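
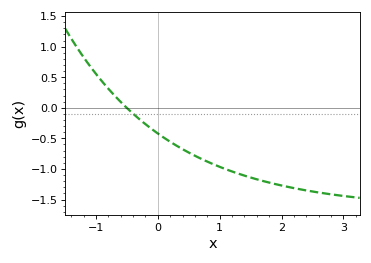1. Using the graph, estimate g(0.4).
-0.7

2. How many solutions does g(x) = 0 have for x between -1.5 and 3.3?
1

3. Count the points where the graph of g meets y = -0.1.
1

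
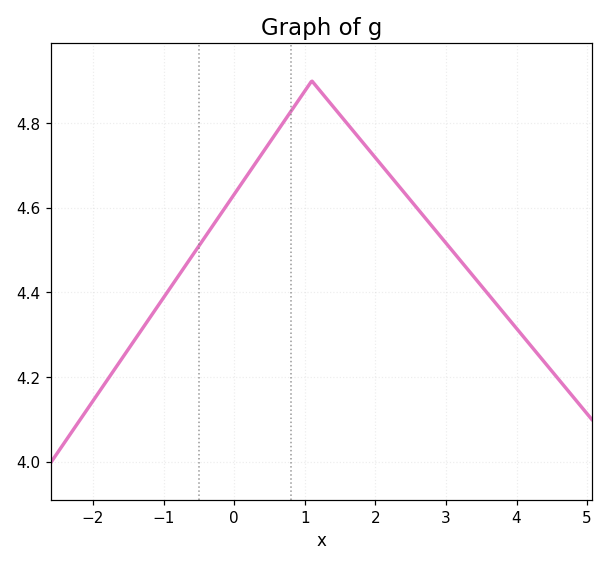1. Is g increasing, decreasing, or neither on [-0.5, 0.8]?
increasing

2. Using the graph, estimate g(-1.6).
4.24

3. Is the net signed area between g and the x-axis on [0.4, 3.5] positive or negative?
positive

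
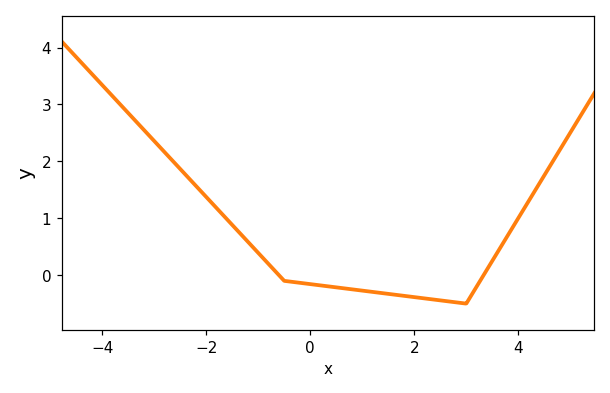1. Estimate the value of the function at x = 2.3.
-0.4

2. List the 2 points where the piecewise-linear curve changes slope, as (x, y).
(-0.5, -0.1); (3, -0.5)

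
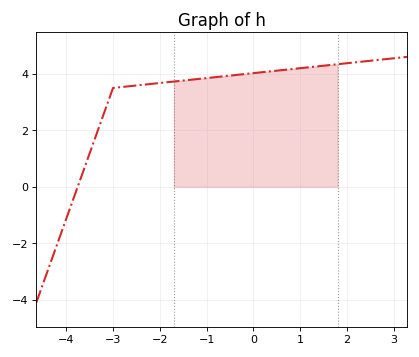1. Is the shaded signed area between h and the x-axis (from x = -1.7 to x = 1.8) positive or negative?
positive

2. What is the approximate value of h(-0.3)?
4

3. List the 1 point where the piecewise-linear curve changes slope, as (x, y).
(-3, 3.5)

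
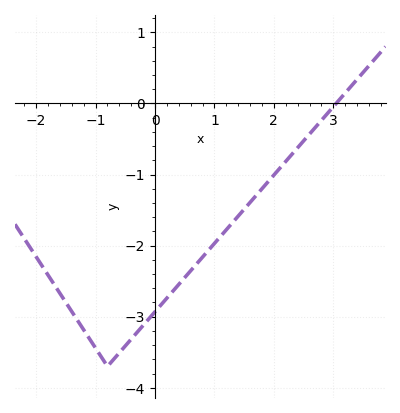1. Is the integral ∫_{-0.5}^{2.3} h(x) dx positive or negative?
negative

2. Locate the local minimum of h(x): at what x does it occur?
-0.8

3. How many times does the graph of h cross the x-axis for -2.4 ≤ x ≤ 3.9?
1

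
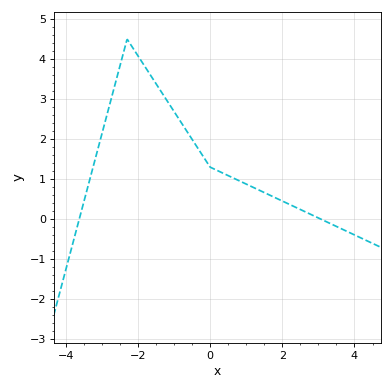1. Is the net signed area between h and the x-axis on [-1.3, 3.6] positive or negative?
positive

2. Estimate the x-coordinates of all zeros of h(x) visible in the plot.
-3.6, 3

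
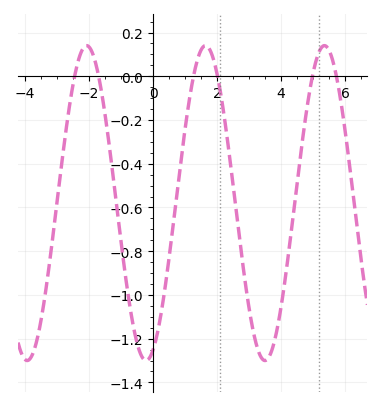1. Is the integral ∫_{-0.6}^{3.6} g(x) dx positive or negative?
negative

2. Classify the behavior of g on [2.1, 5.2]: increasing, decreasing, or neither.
neither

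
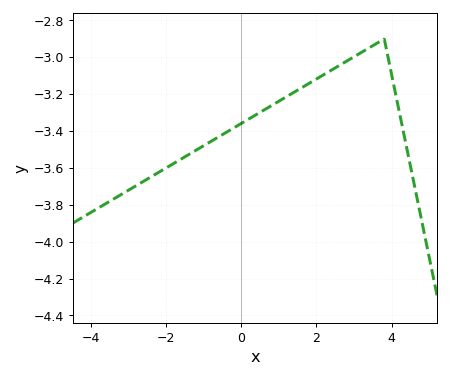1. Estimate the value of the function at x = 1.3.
-3.2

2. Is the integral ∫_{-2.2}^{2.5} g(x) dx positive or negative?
negative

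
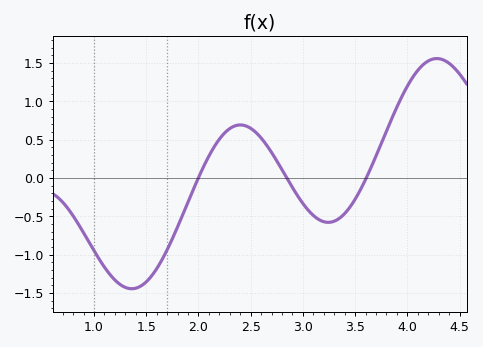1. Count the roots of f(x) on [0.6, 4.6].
3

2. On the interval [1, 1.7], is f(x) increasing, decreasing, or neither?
neither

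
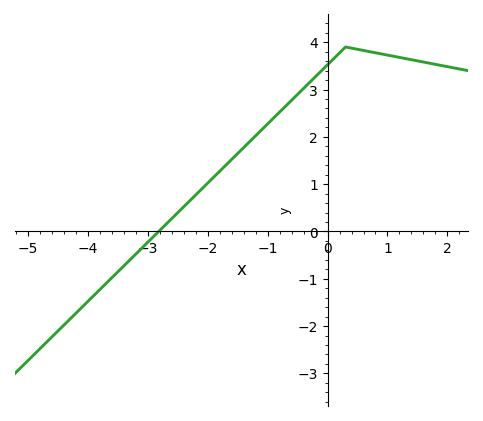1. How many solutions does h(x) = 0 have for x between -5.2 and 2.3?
1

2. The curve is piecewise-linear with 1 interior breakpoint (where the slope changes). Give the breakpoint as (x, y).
(0.3, 3.9)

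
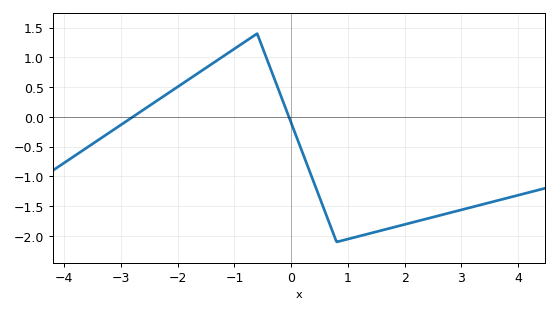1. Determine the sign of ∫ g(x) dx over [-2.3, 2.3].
negative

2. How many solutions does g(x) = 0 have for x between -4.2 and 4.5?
2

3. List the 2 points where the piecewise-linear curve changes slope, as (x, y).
(-0.6, 1.4); (0.8, -2.1)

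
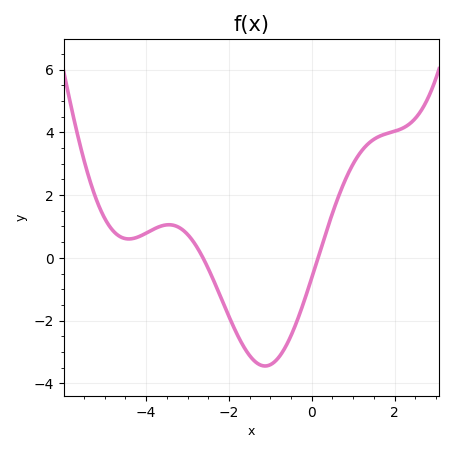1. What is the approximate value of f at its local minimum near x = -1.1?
-3.45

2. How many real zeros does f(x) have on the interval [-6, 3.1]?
2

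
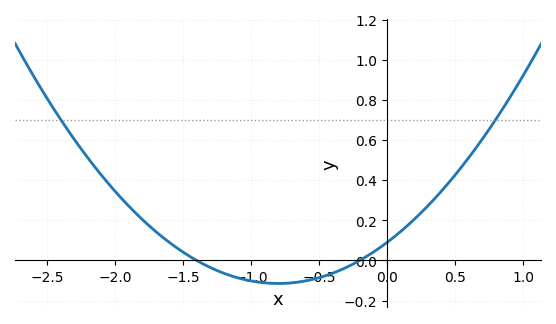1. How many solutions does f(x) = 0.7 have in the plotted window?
2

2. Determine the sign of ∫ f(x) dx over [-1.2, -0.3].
negative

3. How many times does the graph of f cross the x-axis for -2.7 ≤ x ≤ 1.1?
2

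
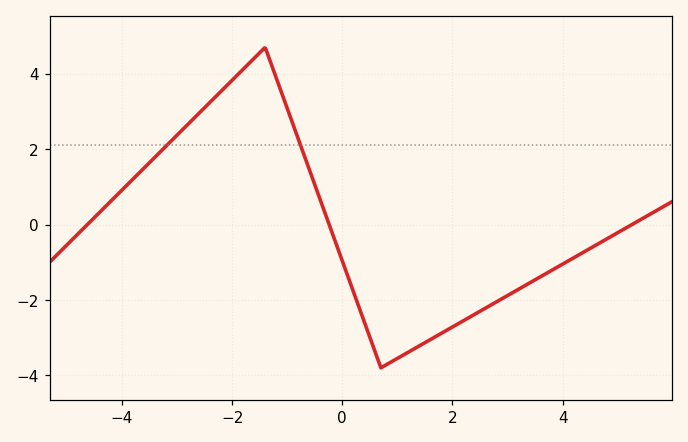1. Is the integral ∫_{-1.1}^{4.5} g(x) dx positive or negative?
negative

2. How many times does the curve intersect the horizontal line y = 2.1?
2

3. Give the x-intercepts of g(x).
-4.6, -0.2, 5.2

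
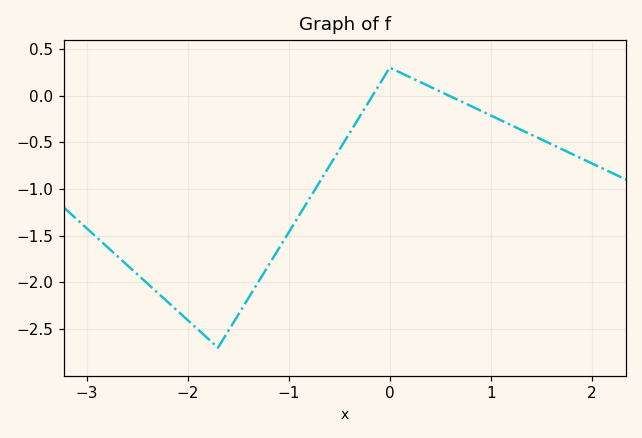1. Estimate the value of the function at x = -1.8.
-2.6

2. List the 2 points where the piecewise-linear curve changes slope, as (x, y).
(-1.7, -2.7); (0, 0.3)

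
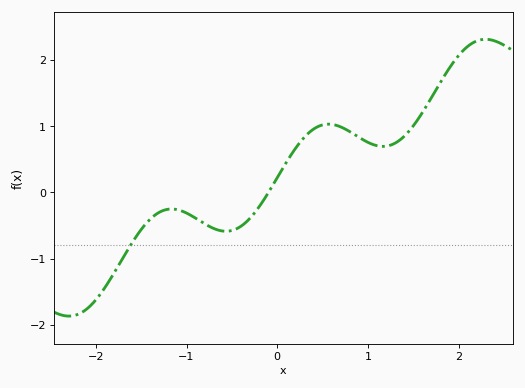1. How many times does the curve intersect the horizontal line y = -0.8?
1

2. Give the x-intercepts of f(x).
-0.1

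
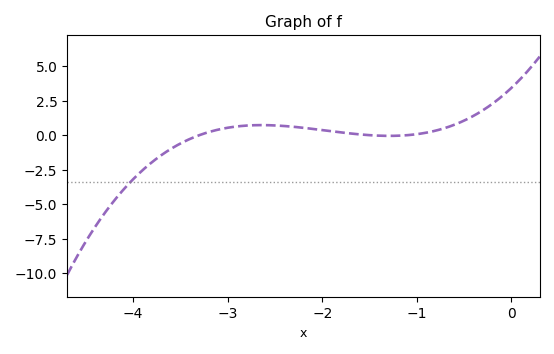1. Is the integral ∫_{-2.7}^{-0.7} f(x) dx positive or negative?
positive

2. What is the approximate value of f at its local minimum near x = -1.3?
-0.051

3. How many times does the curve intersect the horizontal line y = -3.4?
1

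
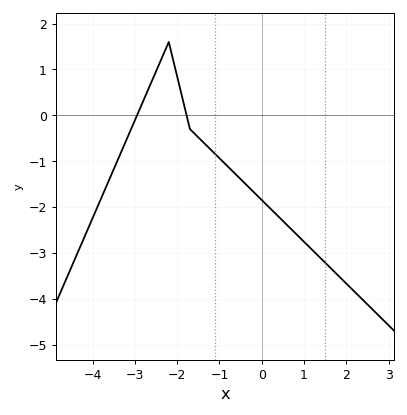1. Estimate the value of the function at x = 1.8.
-3.49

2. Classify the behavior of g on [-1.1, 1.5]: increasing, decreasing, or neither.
decreasing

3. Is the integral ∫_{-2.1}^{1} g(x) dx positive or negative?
negative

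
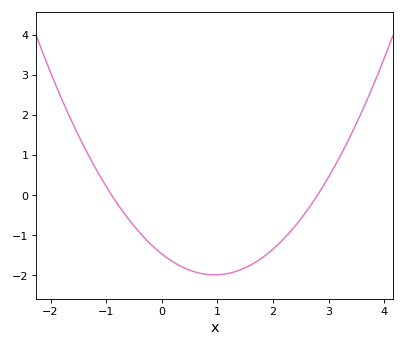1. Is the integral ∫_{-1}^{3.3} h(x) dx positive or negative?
negative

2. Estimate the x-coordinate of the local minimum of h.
0.95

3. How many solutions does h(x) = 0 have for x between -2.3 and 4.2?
2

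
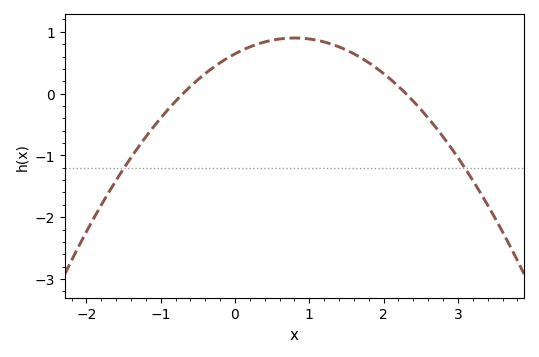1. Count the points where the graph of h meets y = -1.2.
2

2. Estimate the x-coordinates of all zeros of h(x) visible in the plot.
-0.7, 2.3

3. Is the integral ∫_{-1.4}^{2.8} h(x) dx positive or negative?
positive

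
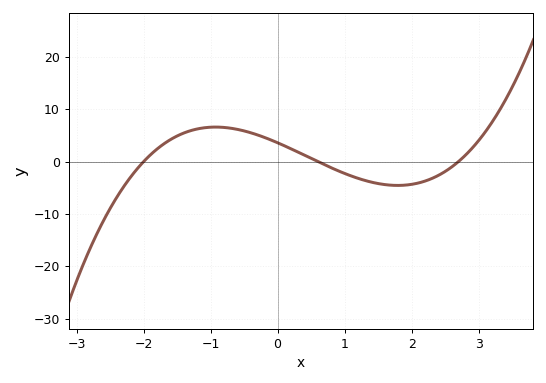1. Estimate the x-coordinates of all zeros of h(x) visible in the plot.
-2, 0.6, 2.7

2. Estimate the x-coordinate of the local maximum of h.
-0.9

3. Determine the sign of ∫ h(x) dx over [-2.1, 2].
positive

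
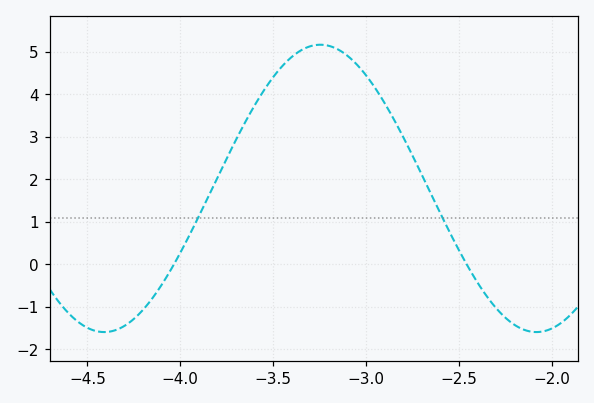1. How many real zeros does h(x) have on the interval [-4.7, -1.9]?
2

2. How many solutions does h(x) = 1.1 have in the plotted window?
2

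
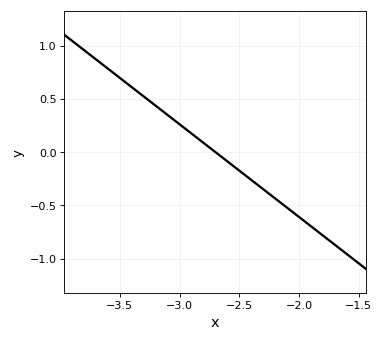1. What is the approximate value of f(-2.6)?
-0.087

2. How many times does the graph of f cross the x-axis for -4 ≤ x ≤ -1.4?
1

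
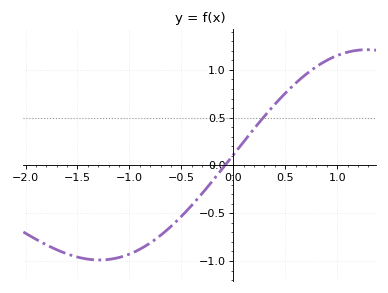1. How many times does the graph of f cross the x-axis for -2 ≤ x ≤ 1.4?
1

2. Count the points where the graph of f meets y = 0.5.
1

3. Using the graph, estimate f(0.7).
0.95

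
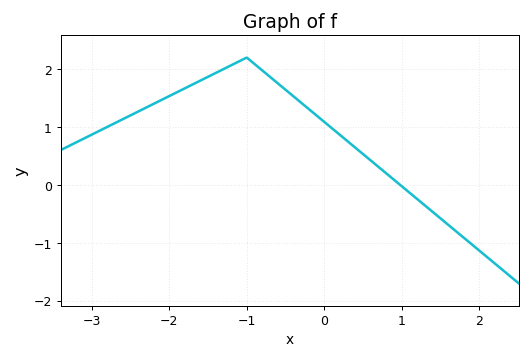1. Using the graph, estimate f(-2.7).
1.1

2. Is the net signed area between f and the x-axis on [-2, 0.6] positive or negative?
positive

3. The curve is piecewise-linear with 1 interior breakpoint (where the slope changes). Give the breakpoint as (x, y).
(-1, 2.2)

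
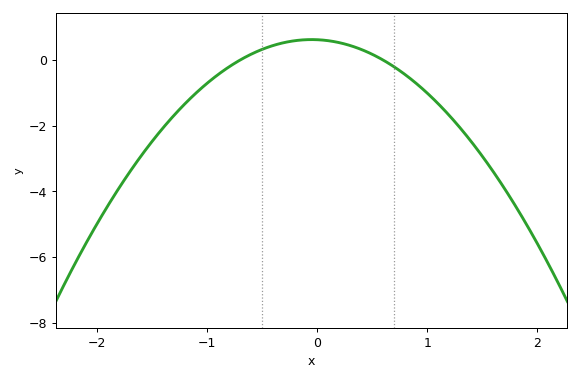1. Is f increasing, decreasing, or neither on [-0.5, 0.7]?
neither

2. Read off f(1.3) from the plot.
-2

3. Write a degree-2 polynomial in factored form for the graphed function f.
y = -1.48(x + 0.7)(x - 0.6)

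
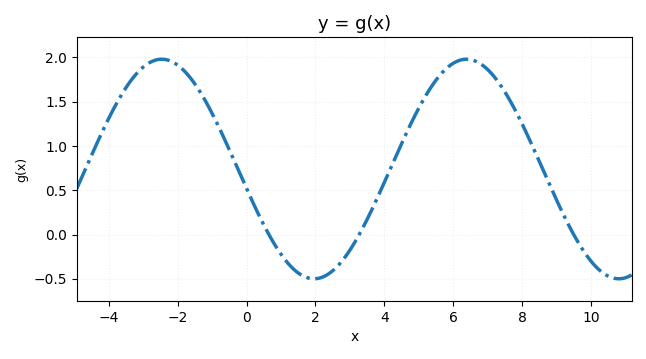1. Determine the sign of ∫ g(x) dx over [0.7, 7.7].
positive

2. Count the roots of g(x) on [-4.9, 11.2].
3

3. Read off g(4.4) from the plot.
0.94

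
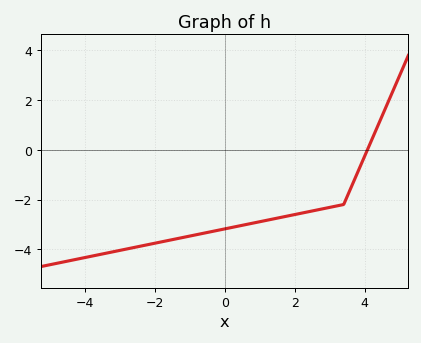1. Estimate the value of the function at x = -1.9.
-3.73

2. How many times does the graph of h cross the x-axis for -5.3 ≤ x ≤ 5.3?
1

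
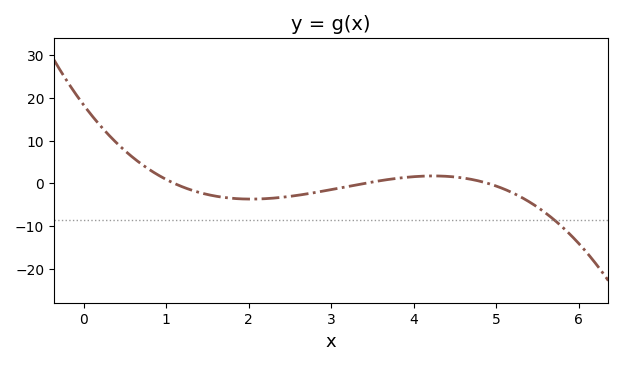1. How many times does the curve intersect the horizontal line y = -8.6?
1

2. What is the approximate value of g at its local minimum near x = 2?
-3.66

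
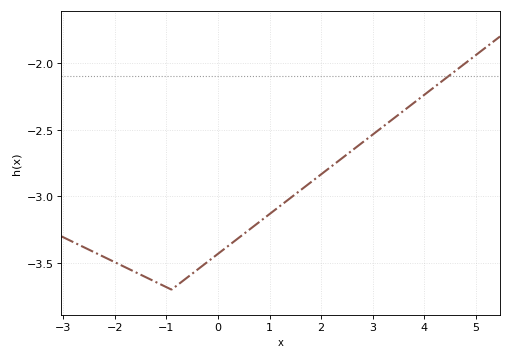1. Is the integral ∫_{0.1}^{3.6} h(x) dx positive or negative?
negative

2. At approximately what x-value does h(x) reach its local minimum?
-0.901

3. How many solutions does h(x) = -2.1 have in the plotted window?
1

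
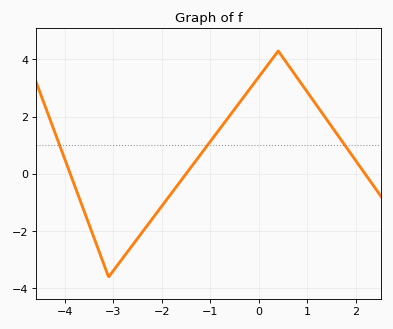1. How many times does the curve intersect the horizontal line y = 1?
3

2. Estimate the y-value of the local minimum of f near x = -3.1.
-3.6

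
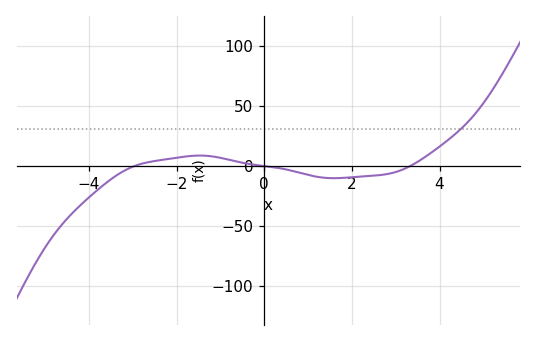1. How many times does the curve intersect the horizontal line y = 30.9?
1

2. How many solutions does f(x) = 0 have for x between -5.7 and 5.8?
3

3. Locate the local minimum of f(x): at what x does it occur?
1.59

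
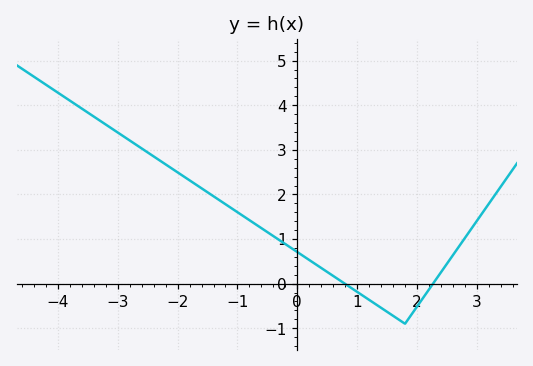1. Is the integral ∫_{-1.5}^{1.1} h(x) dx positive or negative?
positive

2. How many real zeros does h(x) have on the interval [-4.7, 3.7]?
2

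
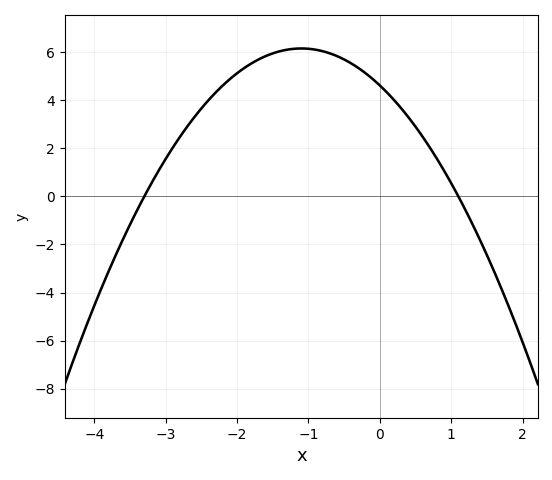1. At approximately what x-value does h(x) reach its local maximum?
-1.1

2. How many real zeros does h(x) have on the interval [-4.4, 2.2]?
2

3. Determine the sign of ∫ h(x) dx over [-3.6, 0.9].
positive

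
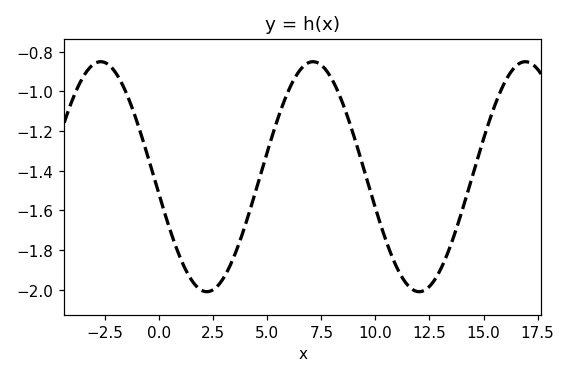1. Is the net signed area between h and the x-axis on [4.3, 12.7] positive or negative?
negative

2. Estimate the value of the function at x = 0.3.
-1.62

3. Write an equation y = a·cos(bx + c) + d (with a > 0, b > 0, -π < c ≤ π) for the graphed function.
y = 0.58cos(0.64x + 1.7) - 1.43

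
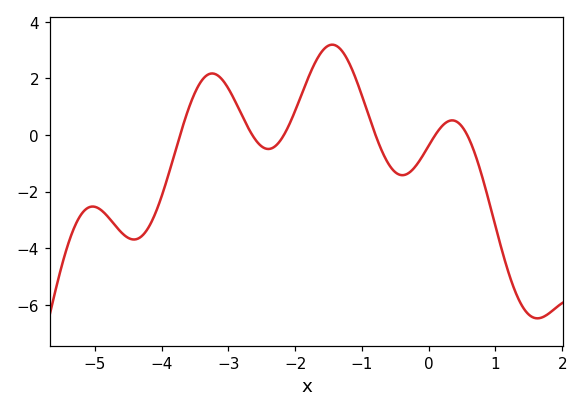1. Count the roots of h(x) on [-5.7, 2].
6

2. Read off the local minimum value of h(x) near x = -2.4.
-0.4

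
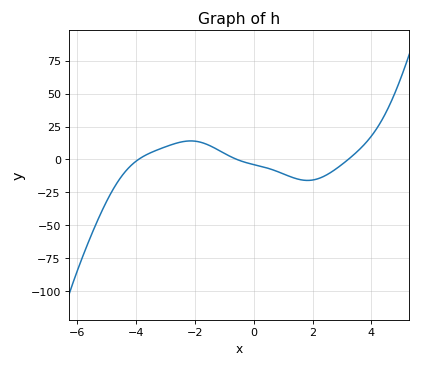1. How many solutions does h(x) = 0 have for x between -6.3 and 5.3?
3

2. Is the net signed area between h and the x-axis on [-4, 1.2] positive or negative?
positive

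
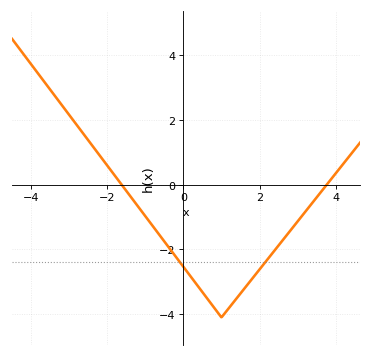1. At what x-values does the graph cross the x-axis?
-1.62, 3.76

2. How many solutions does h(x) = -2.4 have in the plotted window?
2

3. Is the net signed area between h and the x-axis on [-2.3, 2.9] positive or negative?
negative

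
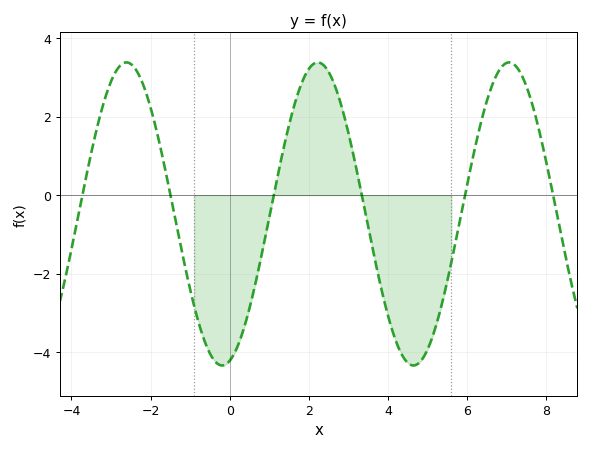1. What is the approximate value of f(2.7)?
2.66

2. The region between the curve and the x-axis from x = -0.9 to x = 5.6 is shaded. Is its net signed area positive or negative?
negative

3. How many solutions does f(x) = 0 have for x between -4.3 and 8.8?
6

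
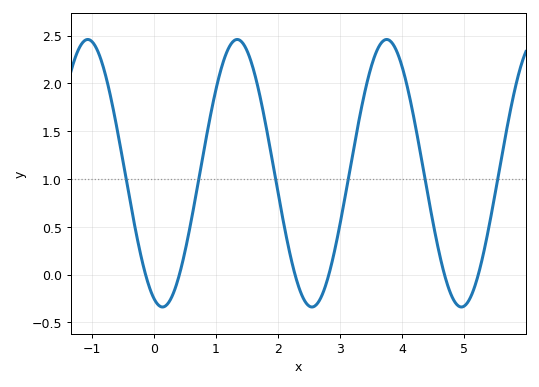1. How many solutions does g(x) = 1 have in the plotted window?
6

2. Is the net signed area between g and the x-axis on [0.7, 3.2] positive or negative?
positive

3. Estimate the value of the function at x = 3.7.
2.45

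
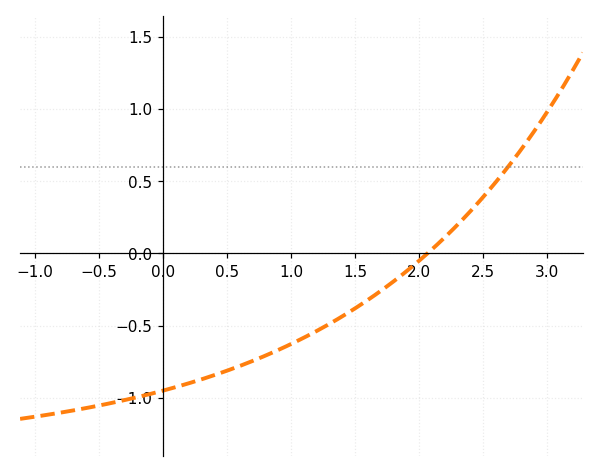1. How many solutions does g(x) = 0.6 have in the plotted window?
1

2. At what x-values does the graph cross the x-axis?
2.1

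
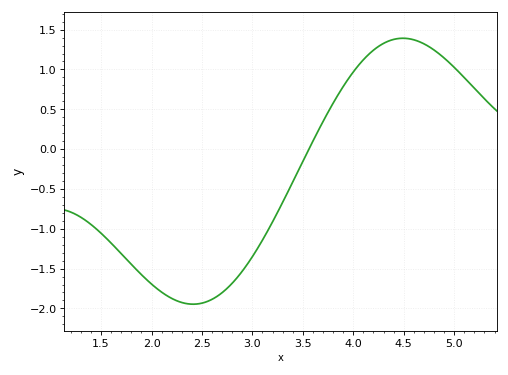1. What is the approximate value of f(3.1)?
-1.15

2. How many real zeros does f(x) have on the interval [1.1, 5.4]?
1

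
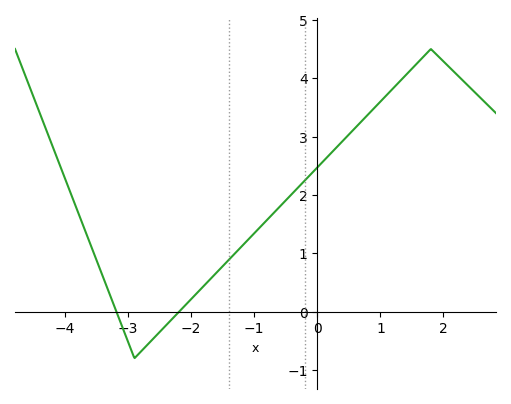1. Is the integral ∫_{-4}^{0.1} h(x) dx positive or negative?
positive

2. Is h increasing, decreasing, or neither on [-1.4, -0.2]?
increasing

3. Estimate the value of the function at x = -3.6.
1.2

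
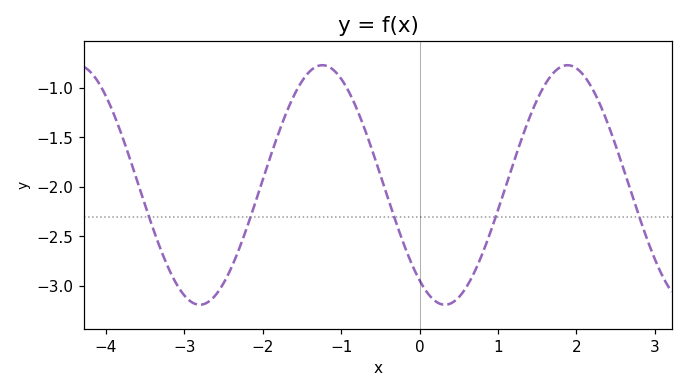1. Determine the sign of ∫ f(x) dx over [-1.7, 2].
negative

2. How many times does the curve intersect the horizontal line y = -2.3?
5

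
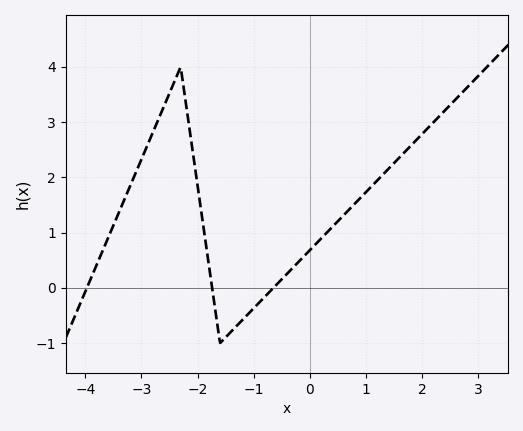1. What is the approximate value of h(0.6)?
1.3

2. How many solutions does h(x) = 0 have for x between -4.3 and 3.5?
3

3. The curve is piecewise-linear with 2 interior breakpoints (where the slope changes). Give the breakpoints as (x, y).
(-2.3, 4); (-1.6, -1)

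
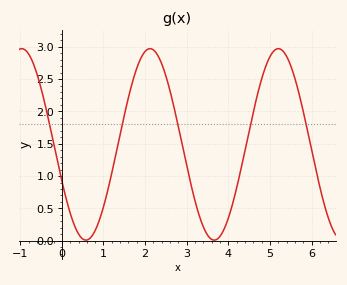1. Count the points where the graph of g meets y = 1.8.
5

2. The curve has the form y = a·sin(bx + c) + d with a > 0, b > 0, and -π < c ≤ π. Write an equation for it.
y = 1.48sin(2.04x - 2.75) + 1.49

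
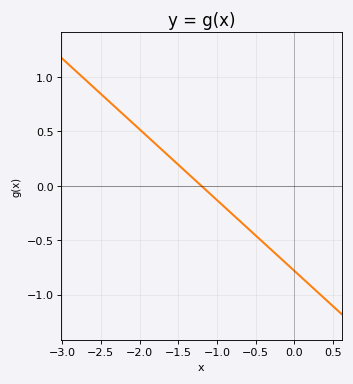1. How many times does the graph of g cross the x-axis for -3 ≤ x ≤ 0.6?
1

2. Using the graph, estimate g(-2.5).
0.85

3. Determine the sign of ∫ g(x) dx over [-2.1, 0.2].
negative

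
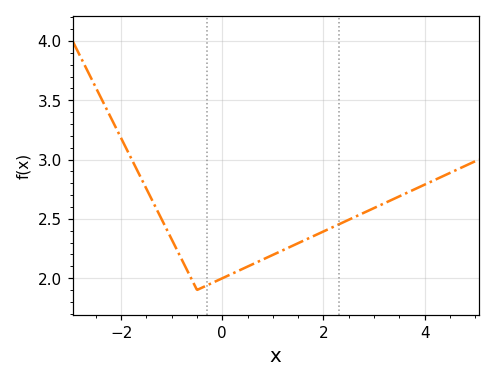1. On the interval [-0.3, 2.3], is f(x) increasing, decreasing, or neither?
increasing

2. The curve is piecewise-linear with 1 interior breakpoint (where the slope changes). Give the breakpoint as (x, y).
(-0.5, 1.9)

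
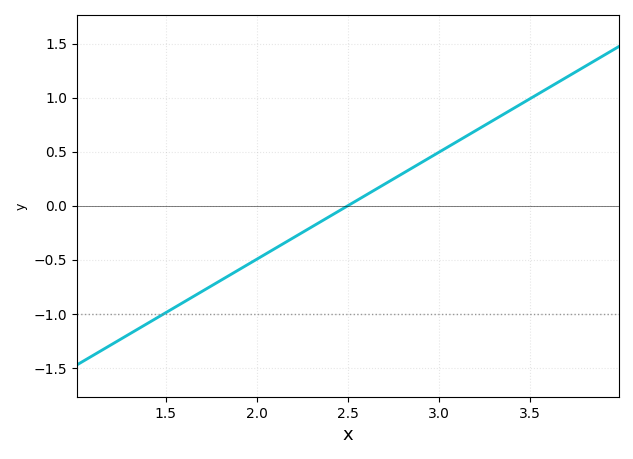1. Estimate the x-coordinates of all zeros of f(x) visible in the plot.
2.5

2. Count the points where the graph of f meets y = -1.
1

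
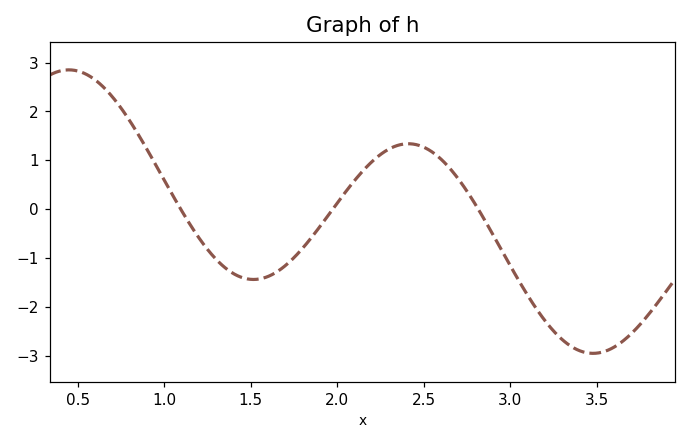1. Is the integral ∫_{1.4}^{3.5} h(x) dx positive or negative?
negative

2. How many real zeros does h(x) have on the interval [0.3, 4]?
3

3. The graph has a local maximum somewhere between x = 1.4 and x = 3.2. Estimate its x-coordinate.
2.4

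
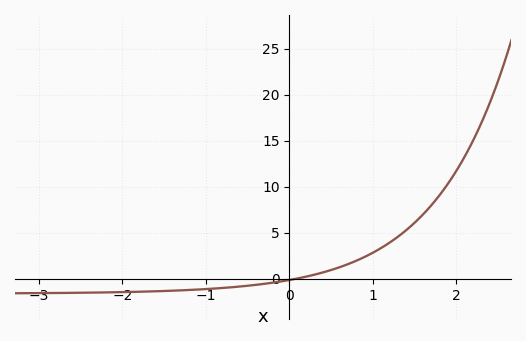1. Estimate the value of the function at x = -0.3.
-0.5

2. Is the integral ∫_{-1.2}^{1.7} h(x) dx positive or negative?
positive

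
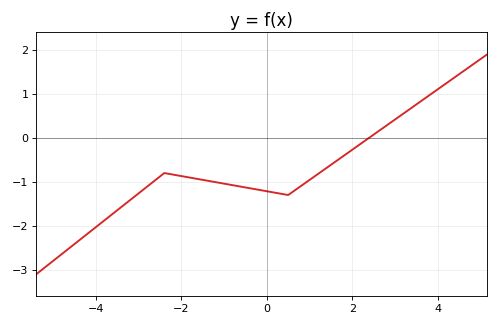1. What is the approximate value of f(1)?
-0.957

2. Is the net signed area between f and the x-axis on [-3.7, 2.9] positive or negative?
negative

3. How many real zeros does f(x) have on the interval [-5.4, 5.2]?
1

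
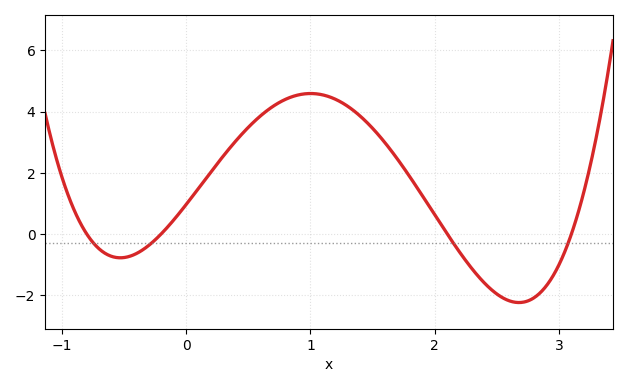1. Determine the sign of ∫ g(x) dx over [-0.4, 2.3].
positive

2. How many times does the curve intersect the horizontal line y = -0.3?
4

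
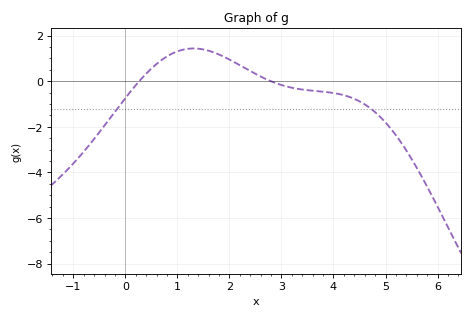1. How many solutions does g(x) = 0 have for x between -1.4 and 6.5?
2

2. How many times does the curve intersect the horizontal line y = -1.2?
2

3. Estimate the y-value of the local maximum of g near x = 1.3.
1.44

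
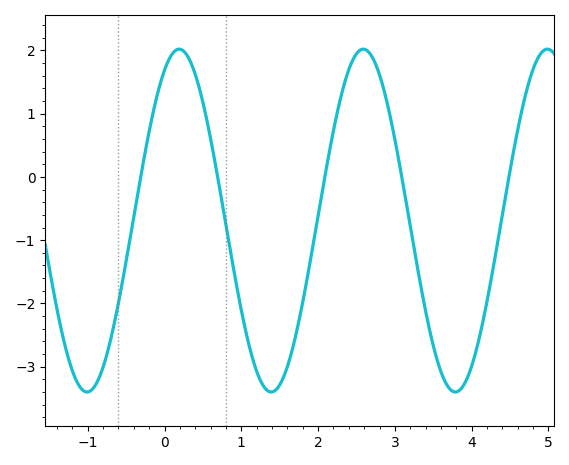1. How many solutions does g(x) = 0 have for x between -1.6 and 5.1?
5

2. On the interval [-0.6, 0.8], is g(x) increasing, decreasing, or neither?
neither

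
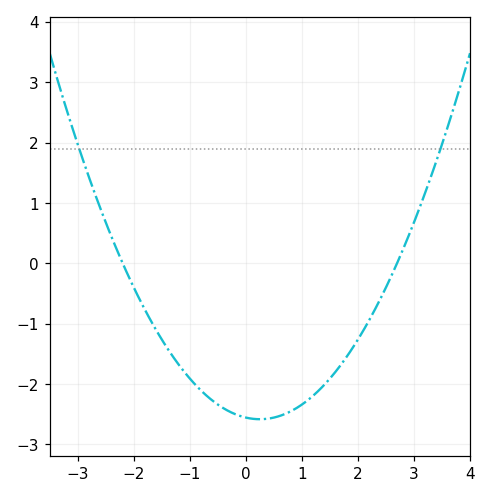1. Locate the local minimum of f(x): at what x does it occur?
0.25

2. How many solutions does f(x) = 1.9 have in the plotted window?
2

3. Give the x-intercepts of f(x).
-2.2, 2.7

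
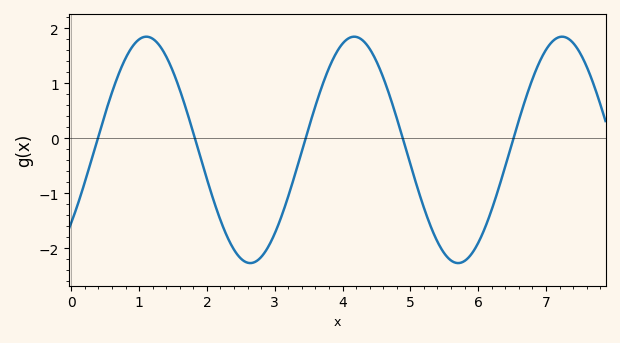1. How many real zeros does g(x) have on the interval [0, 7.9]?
5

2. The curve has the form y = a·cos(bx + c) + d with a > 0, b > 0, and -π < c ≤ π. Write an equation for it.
y = 2.06cos(2.05x - 2.27) - 0.21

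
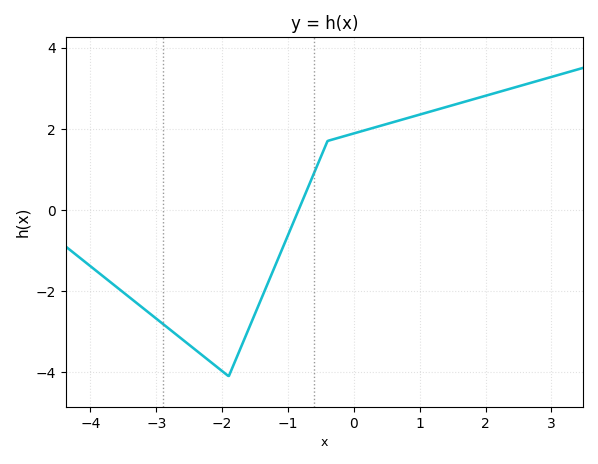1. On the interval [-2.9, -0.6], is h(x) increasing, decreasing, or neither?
neither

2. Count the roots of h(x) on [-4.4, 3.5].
1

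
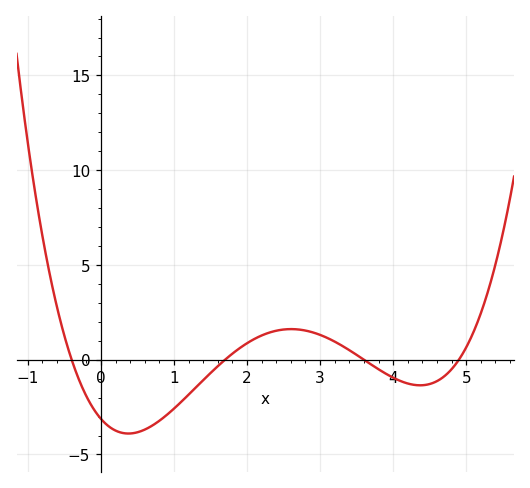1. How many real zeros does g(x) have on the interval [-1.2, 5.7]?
4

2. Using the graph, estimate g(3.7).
-0.256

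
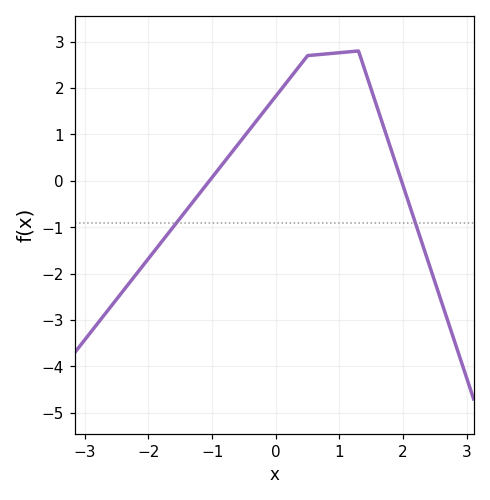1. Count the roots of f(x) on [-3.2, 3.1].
2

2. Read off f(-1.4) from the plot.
-0.625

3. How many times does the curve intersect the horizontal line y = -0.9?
2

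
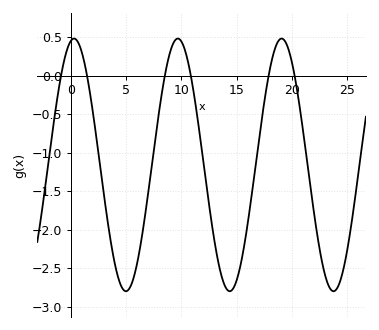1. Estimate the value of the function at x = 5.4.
-2.75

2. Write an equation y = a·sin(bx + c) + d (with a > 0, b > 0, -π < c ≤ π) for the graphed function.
y = 1.64sin(0.67x + 1.4) - 1.16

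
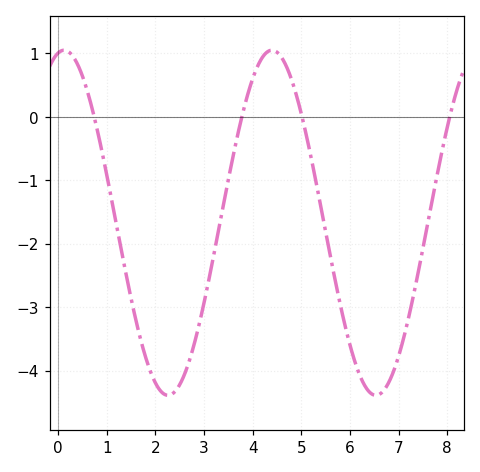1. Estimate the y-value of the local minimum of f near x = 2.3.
-4.4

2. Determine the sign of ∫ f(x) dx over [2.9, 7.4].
negative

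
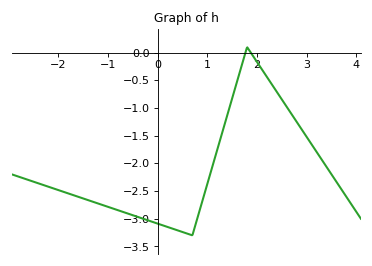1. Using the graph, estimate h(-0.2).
-3.05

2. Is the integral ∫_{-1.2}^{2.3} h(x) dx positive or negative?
negative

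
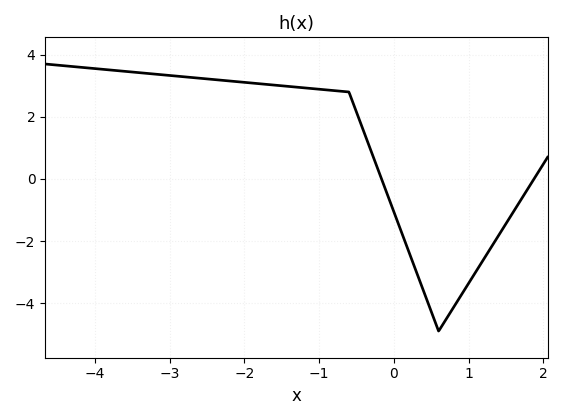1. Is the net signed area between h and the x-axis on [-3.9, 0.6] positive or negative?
positive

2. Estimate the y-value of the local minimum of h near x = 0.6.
-4.9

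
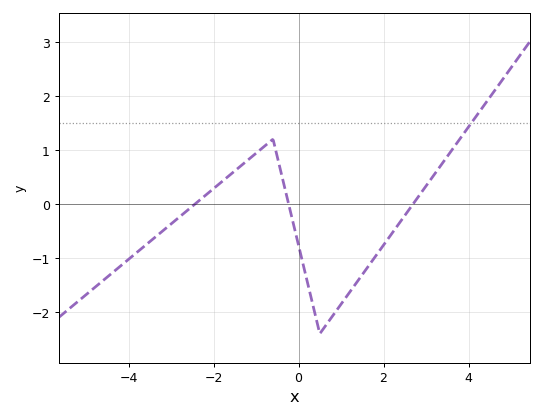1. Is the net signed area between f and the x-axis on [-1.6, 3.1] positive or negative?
negative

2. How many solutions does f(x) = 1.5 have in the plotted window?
1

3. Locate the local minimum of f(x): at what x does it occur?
0.502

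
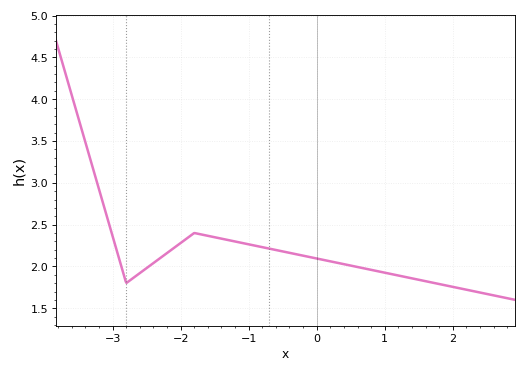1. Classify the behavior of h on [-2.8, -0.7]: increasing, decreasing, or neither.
neither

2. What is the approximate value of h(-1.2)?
2.3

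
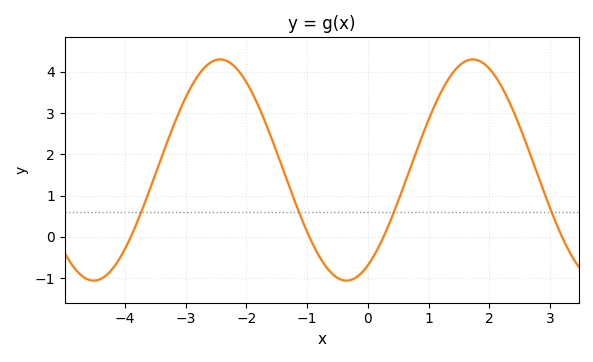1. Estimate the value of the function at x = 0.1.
-0.5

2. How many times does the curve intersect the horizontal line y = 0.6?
4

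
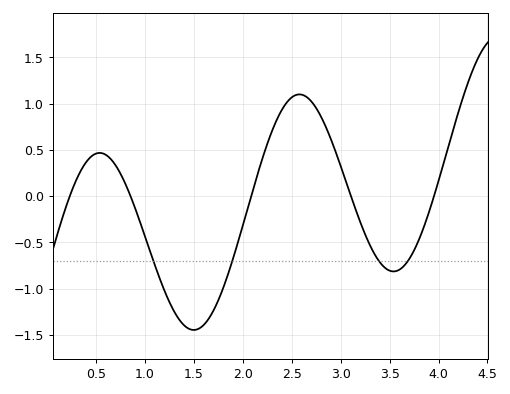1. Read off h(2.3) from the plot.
0.704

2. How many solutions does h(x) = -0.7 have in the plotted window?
4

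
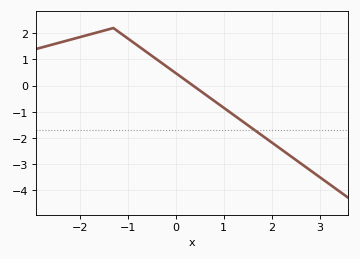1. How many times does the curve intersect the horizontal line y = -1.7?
1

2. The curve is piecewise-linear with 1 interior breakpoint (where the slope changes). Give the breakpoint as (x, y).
(-1.3, 2.2)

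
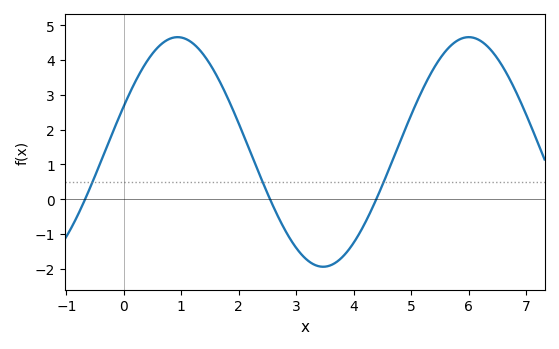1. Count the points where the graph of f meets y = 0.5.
3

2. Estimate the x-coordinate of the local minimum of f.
3.47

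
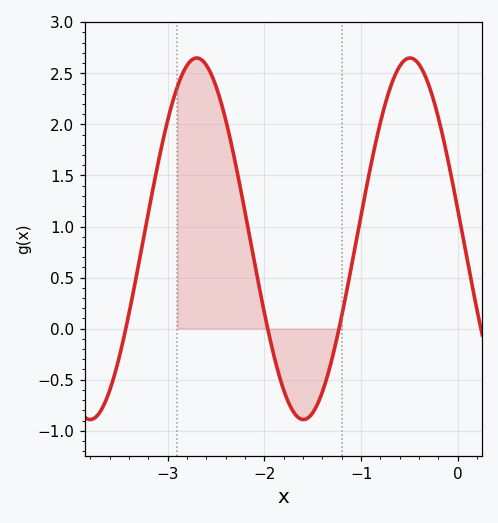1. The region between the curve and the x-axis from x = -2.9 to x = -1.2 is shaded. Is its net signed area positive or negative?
positive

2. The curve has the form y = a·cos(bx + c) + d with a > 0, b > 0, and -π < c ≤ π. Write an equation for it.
y = 1.77cos(2.9x + 1.4) + 0.88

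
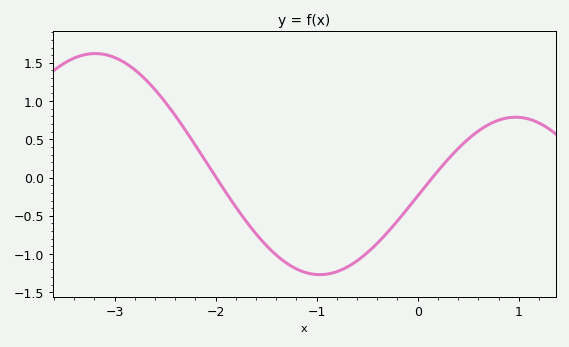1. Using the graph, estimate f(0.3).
0.25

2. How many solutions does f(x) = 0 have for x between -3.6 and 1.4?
2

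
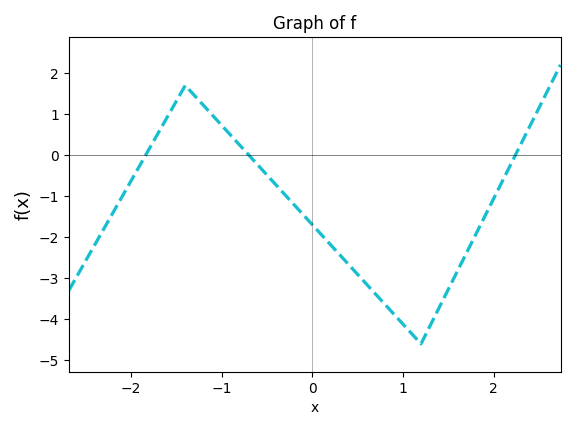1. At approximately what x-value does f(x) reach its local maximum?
-1.4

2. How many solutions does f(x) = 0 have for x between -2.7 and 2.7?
3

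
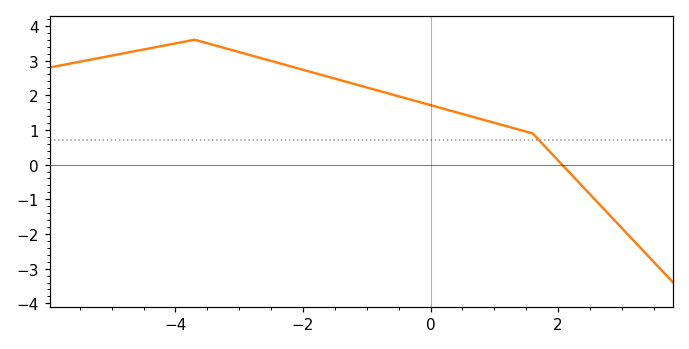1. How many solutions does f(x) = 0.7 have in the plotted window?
1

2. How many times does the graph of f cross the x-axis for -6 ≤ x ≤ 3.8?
1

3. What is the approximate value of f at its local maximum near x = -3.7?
3.6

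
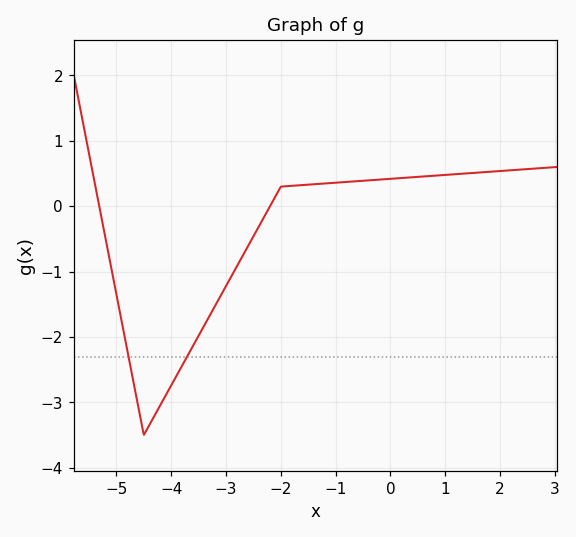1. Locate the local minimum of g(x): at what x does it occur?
-4.4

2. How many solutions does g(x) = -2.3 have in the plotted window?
2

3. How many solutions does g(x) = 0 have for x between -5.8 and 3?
2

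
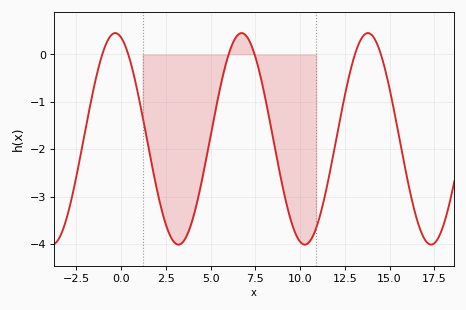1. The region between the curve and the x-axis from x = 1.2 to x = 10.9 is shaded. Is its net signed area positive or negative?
negative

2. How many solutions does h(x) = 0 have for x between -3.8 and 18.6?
6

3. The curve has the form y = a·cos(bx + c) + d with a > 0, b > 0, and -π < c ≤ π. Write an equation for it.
y = 2.23cos(0.89x + 0.292) - 1.78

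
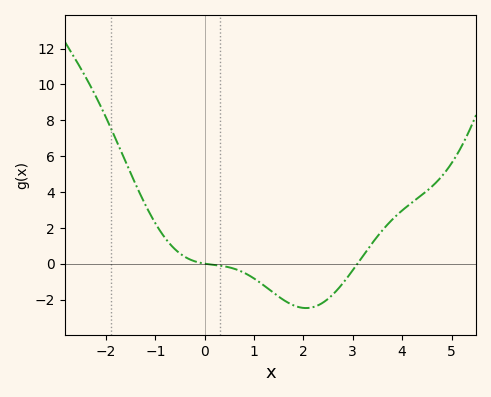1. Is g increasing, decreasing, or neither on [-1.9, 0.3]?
decreasing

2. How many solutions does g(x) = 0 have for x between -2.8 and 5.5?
2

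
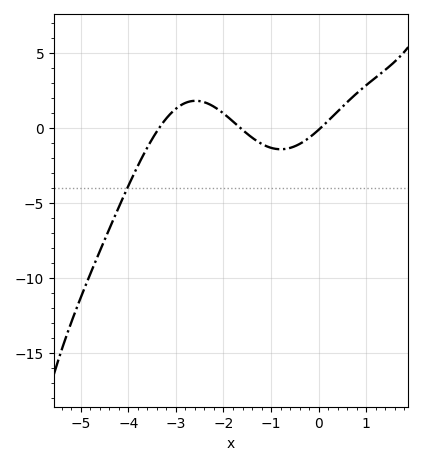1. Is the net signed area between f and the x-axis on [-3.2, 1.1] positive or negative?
positive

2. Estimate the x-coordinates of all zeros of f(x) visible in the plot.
-3.35, -1.65, 0.045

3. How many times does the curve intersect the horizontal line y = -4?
1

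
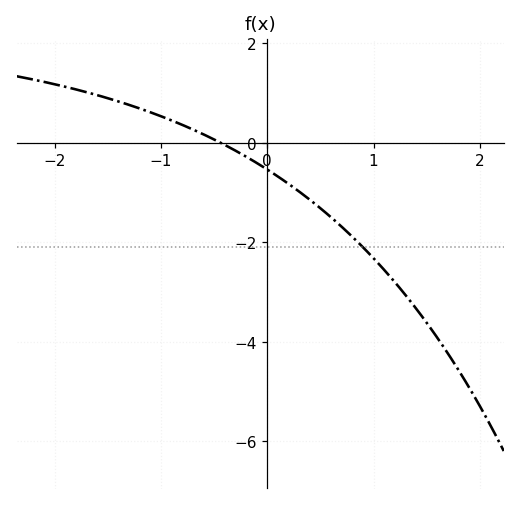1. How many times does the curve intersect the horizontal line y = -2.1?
1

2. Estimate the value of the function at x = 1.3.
-3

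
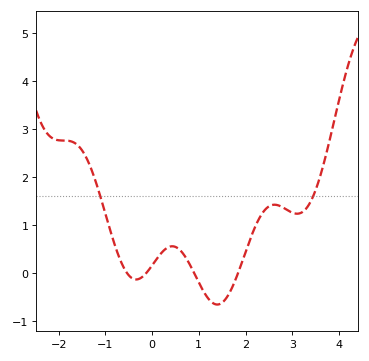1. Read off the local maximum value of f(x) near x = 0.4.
0.561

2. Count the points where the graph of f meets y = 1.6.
2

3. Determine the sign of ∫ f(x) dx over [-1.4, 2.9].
positive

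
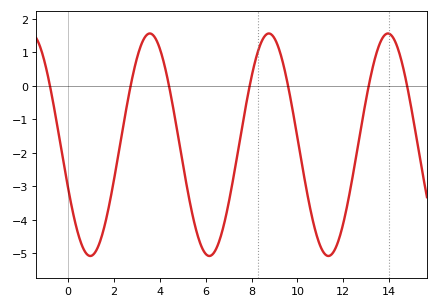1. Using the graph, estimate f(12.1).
-3.81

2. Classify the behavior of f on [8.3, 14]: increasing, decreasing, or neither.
neither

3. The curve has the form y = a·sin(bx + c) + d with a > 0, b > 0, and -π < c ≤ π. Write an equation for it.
y = 3.32sin(1.21x - 2.74) - 1.76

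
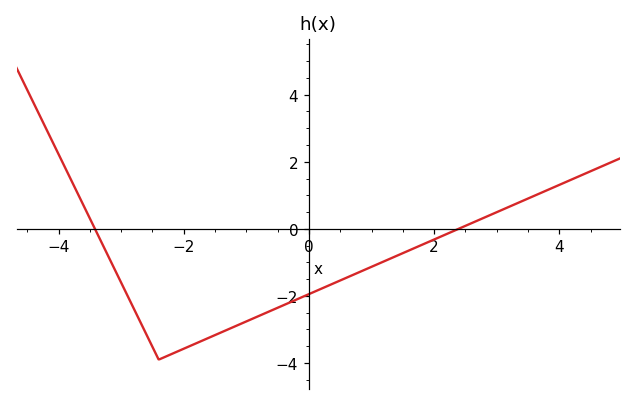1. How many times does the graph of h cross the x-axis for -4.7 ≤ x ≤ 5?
2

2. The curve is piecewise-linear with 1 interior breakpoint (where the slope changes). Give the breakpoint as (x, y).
(-2.4, -3.9)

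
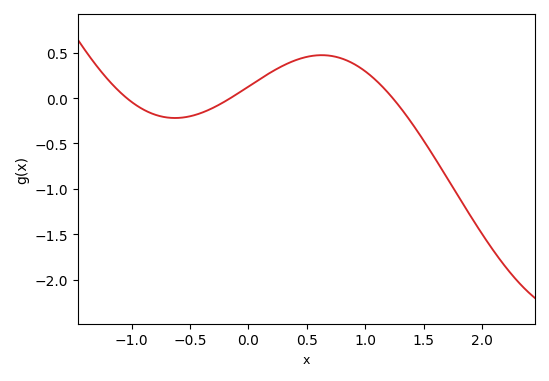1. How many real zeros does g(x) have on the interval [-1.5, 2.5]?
3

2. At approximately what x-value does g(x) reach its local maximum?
0.6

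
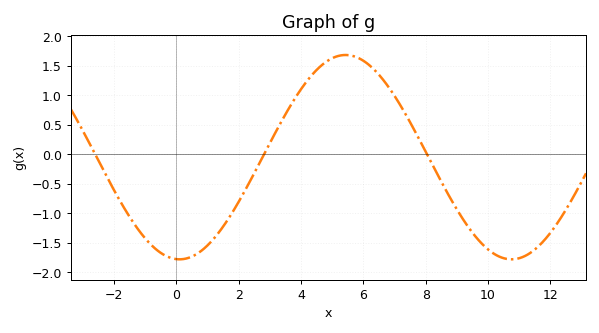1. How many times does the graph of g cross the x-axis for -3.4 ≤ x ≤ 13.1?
3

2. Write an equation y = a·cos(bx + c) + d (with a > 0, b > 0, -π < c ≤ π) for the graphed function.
y = 1.73cos(0.59x + 3.08) - 0.05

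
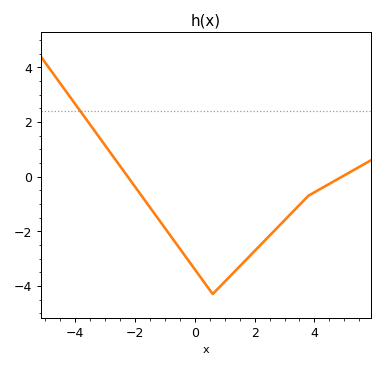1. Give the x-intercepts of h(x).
-2.24, 4.93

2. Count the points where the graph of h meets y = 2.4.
1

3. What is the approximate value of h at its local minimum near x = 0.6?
-4.3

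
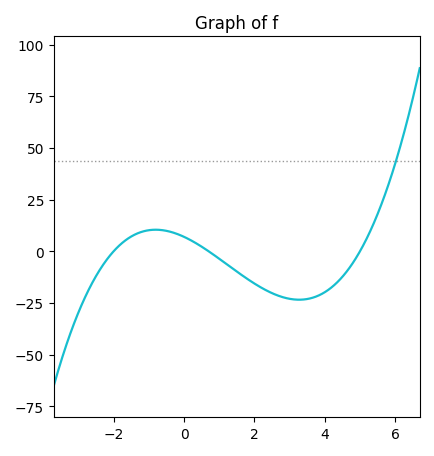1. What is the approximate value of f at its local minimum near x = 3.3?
-24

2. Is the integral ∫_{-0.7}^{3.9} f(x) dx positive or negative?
negative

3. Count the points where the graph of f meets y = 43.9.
1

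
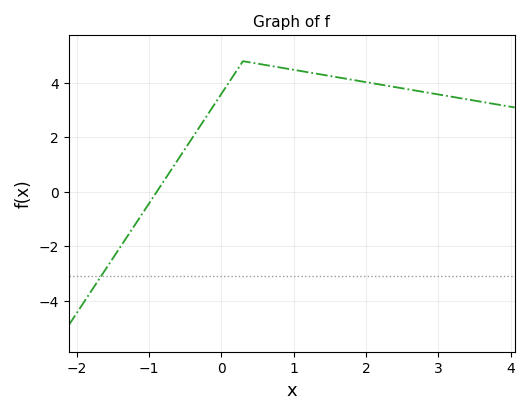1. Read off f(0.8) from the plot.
4.57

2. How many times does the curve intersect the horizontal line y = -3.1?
1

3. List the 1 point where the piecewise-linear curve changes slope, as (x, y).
(0.3, 4.8)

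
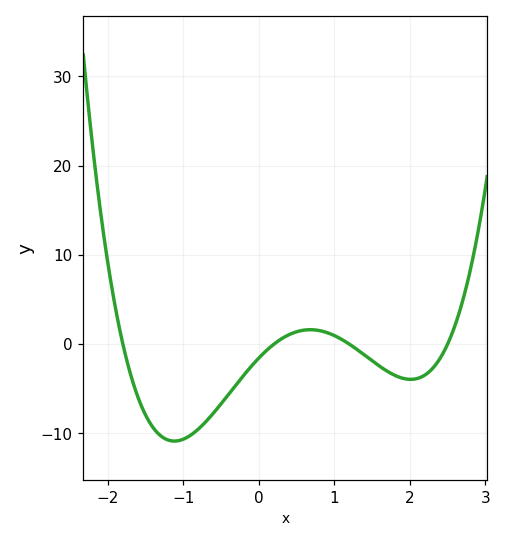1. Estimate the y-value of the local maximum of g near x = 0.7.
2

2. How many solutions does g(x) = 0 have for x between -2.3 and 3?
4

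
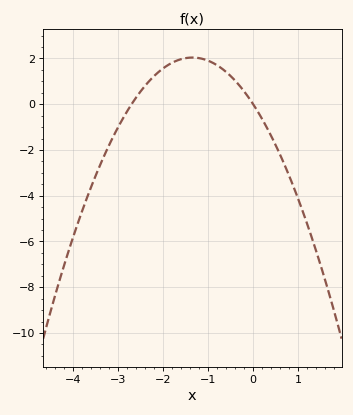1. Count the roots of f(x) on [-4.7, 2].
2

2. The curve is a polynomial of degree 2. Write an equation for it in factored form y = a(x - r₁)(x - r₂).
y = -1.12(x + 2.7)(x - 0)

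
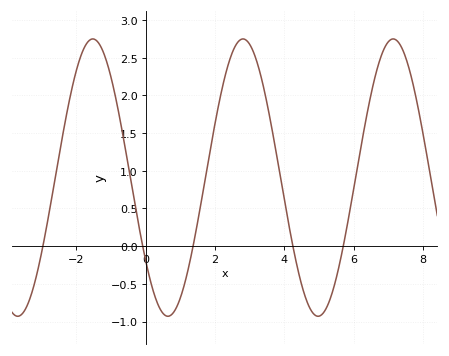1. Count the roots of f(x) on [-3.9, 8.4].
5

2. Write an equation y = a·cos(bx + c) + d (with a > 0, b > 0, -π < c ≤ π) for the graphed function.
y = 1.84cos(1.45x + 2.21) + 0.91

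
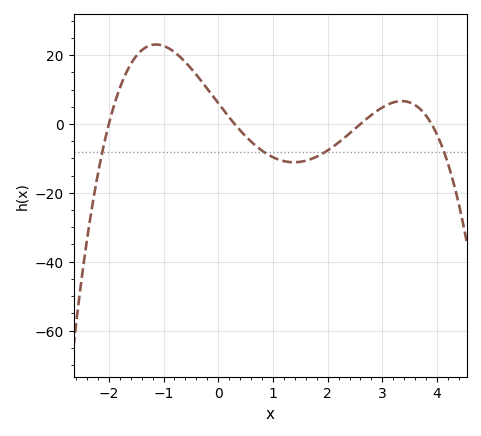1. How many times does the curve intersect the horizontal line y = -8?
4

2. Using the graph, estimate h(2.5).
-2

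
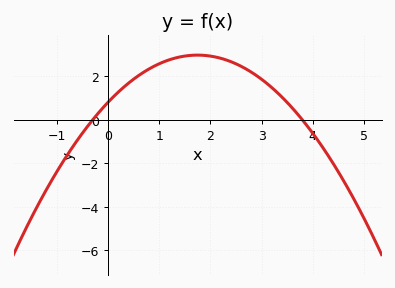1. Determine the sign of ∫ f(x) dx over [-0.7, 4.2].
positive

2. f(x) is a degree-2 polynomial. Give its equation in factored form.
y = -0.71(x + 0.3)(x - 3.8)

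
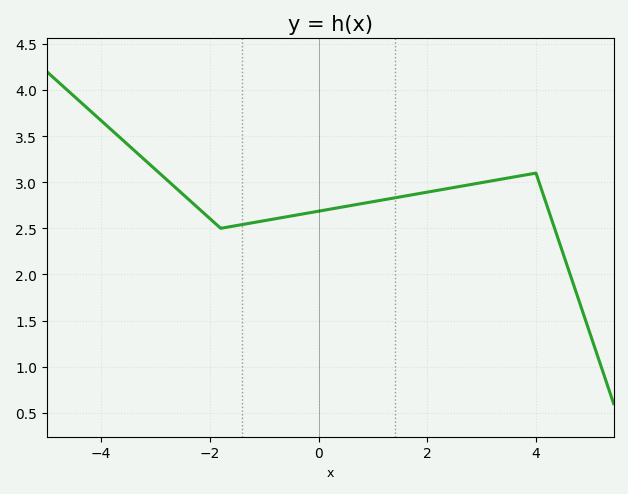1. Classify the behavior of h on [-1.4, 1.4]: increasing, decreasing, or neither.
increasing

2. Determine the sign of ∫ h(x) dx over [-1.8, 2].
positive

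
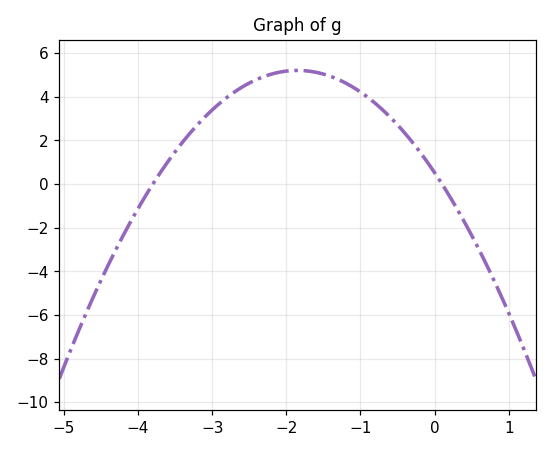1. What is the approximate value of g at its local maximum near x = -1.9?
5.21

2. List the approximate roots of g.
-3.8, 0.1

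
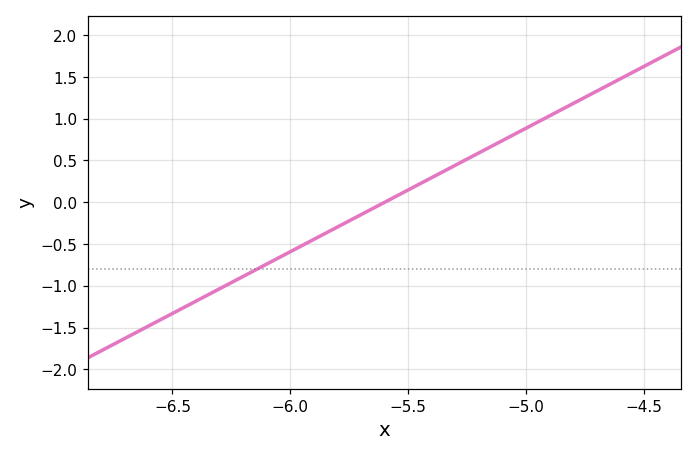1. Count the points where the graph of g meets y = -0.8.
1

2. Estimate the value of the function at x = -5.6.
0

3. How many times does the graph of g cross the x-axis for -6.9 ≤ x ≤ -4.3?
1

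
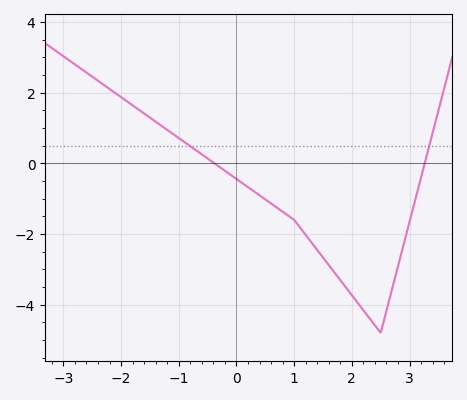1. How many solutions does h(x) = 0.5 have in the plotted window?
2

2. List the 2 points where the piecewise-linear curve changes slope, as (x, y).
(1, -1.6); (2.5, -4.8)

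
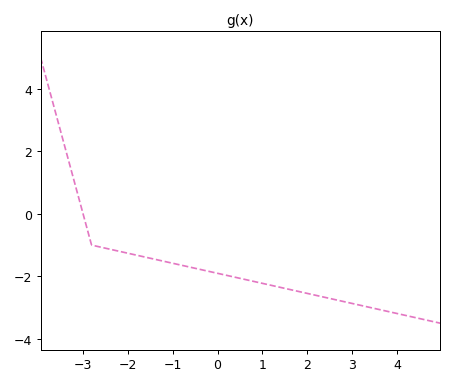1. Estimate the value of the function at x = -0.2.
-1.84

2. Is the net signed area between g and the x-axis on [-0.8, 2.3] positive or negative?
negative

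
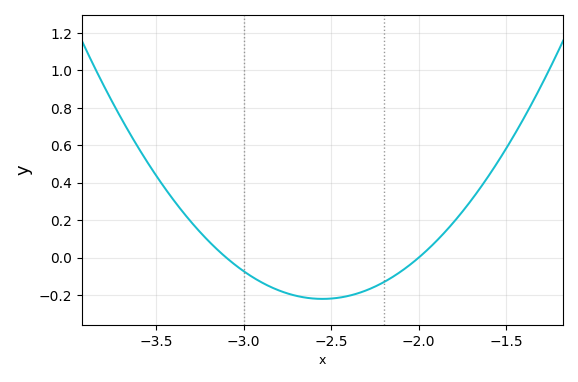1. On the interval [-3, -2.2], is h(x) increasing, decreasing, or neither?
neither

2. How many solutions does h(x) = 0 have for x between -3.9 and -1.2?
2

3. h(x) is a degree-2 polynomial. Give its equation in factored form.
y = 0.73(x + 3.1)(x + 2)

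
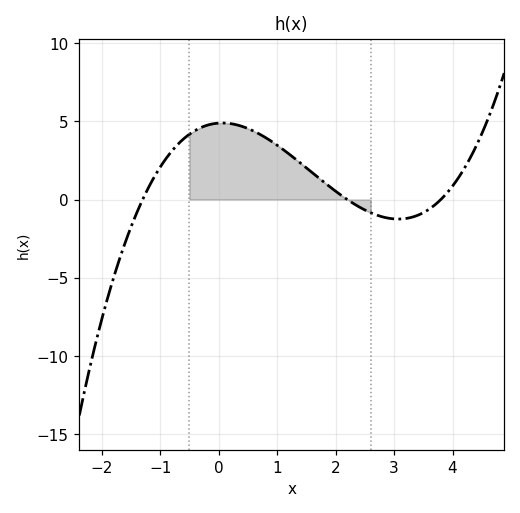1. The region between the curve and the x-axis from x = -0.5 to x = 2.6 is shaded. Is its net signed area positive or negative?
positive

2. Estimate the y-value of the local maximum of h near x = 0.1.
5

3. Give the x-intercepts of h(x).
-1.3, 2.2, 3.8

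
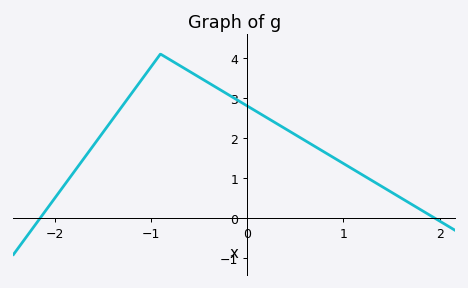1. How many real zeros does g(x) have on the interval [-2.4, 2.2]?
2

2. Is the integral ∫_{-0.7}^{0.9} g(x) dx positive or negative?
positive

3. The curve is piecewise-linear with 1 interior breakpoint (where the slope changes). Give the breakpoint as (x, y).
(-0.9, 4.1)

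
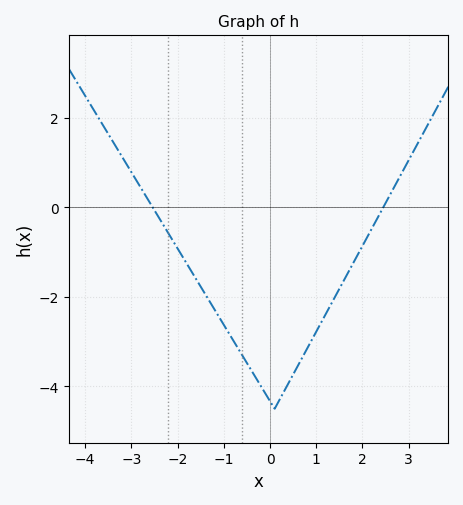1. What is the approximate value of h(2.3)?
-0.2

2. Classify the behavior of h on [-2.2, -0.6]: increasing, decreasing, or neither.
decreasing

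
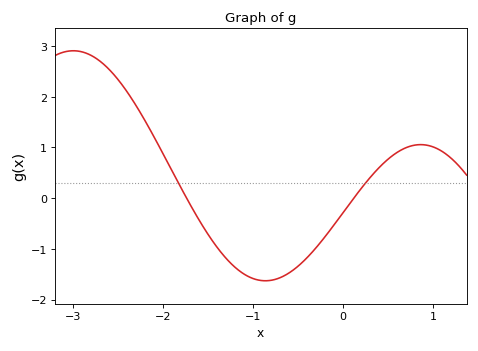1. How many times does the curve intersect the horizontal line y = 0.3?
2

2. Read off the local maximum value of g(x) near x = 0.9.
1.05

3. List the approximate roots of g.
-1.74, 0.12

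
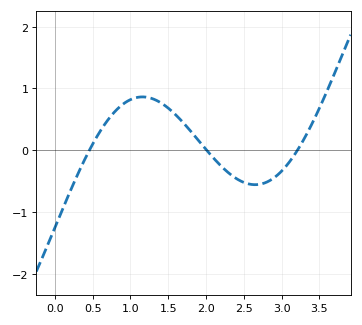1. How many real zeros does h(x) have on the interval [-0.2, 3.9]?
3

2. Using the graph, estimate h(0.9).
0.7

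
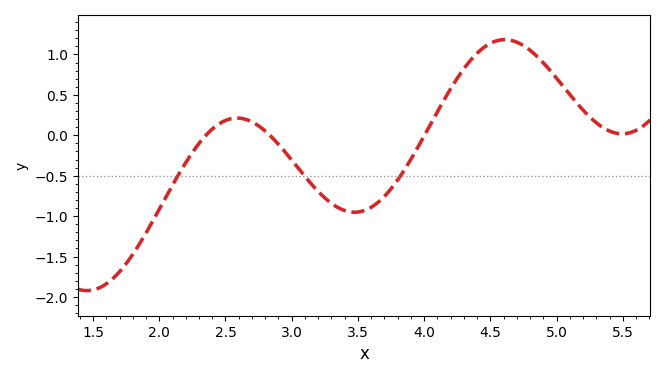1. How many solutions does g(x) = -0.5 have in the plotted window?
3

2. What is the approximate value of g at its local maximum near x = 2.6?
0.2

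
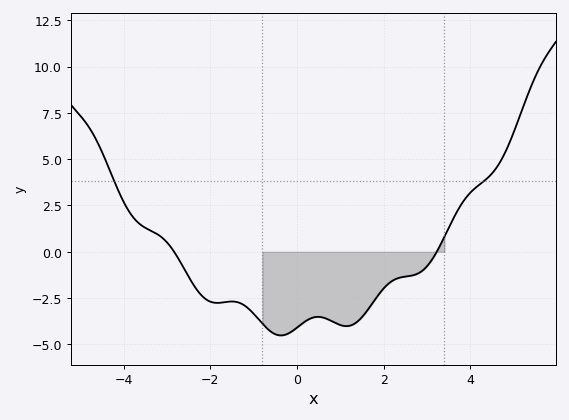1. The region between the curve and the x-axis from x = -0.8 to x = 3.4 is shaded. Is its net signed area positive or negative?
negative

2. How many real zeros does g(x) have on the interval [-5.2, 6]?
2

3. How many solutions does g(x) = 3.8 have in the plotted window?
2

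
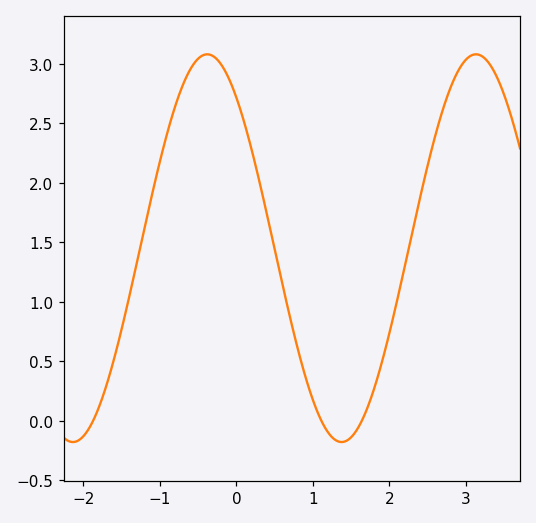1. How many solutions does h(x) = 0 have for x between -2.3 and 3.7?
3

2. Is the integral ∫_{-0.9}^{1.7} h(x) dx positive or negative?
positive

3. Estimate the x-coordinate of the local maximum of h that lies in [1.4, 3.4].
3.1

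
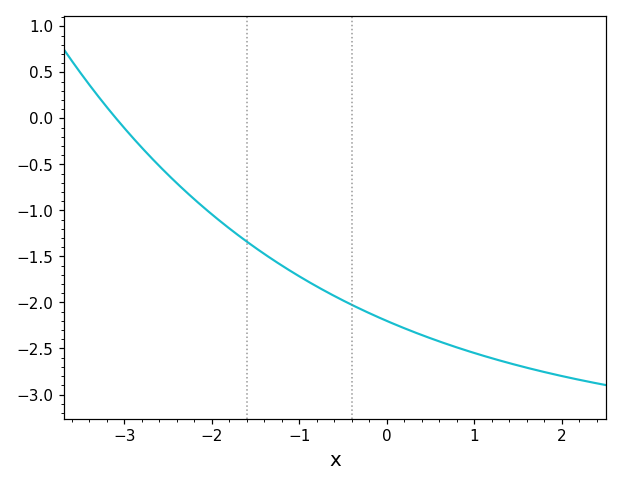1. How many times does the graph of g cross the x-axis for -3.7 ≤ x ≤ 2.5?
1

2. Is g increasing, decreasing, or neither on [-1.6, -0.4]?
decreasing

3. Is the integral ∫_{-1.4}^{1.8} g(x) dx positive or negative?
negative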